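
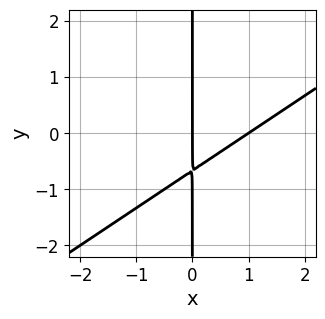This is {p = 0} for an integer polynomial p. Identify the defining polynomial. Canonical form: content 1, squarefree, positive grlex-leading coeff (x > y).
2*x^2 - 3*x*y - 2*x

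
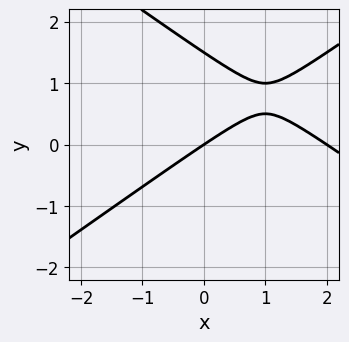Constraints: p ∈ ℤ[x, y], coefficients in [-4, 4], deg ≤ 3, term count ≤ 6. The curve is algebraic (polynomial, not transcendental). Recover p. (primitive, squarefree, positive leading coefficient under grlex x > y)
x^2 - 2*y^2 - 2*x + 3*y

1. Degree: no degree-1 curve has this shape, so deg p = 2.
2. From the axis intercepts and sections: one y-axis crossing is at y = 0; among the integer gridlines, it crosses the x-axis at x ∈ {0, 2}.
3. Matching integer coefficients to the picture gives p.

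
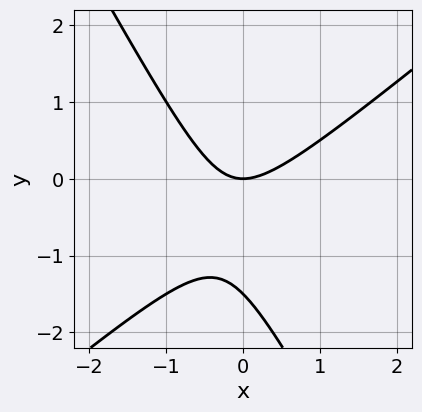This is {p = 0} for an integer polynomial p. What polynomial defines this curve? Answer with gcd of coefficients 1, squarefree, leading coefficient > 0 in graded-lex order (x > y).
3*x^2 - 2*x*y - 2*y^2 - 3*y

First, degree: a generic line meets the curve in up to 2 points, so deg p = 2.
Next, reading off the gridlines: it crosses the y-axis at the gridline y = 0; one x-axis crossing is at x = 0.
Finally, together with the visible shape, these determine p as stated.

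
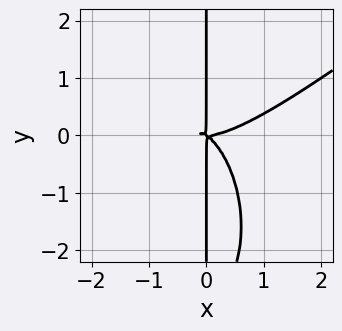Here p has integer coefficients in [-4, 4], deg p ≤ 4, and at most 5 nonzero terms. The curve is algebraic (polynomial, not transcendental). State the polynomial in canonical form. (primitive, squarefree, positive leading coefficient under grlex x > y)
2*x^4 - 2*x^3*y - x*y^3 - 2*x^2*y - 3*x*y^2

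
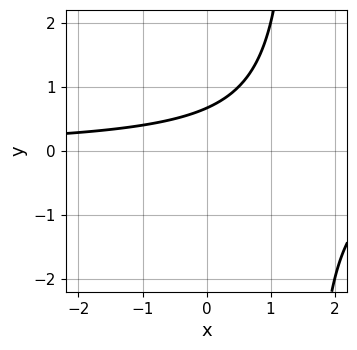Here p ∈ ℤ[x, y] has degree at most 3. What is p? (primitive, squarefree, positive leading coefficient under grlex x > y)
2*x*y - 3*y + 2

1. The degree is 2 — a generic line meets the curve in up to 2 points.
2. Observable constraints: no x-intercept at any integer in the box.
3. The integer polynomial consistent with all of this is the stated p.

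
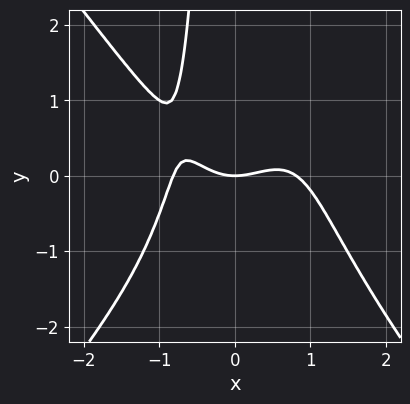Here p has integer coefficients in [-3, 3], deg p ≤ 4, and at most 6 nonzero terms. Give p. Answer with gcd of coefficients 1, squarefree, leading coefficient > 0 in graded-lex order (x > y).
deg p = 4. A generic line meets the curve in up to 4 points.
From the visible intercepts: it meets the x-axis at x = 0 (among the integer gridlines); it meets the y-axis at y = 0 (among the integer gridlines).
Putting this together gives p.

3*x^4 - 2*x^2*y^2 - 2*x^2 + 2*x*y + 3*y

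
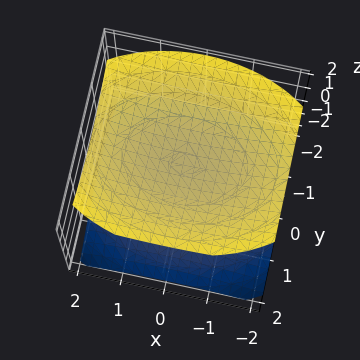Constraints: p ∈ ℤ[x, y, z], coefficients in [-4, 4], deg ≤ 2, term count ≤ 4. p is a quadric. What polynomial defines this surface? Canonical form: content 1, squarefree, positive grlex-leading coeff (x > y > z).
x^2 + 2*y^2 - 3*z^2 + 3

First, I count 2 distinct pieces. They look like related sheets of one shape, so recover p as a whole.
Then, degree: two sheets facing apart; a quadric, so deg p = 2.
Next, symmetries: the z ↦ −z reflection is a symmetry, so z appears only in even powers; mirror symmetry x ↦ −x ⇒ only even powers of x; it's symmetric under y → −y, forcing even powers of y.
Then, checking where it meets the axes: the z-axis gridline crossings are at z ∈ {-1, 1}; it misses every integer gridline on the x-axis.
Finally, these observations pin down the coefficients.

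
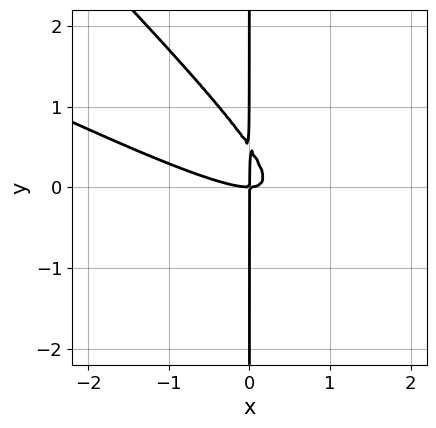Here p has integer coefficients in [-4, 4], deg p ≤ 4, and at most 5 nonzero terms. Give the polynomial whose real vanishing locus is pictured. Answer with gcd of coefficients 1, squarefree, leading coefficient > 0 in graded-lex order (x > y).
(a) The degree is 3 — the shape is more complex than any degree-2 curve.
(b) From the axis intercepts and sections: the visible y-axis segment lies entirely on the curve; one x-axis crossing is at x = 0.
(c) Together with the visible shape, these determine p as stated.

x^3 + 3*x^2*y + 2*x*y^2 - x*y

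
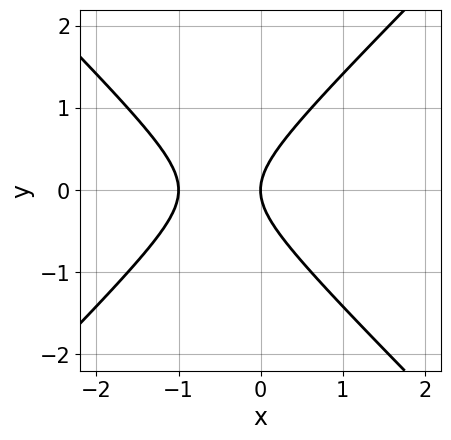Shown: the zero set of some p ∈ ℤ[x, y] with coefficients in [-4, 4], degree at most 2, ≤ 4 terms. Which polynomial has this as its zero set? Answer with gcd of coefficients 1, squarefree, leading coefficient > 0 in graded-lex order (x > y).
x^2 - y^2 + x

First, the degree is 2 — a generic line meets the curve in up to 2 points.
Next, symmetries: it's symmetric under y → −y, forcing even powers of y.
Next, against the integer gridlines: the x-axis gridline crossings are at x ∈ {-1, 0}; it meets the y-axis at y = 0 (among the integer gridlines).
Finally, solving for integer coefficients yields p as stated.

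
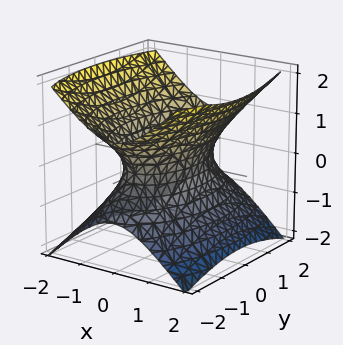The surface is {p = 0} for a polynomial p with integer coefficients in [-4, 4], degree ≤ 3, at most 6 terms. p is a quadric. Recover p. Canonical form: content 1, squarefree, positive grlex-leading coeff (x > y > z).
1. The degree is 2 — an hourglass — one-sheet hyperboloid; a quadric.
2. Symmetries: the y ↦ −y reflection is a symmetry, so y appears only in even powers; it's symmetric under z → −z, forcing even powers of z; mirror symmetry x ↦ −x ⇒ only even powers of x.
3. Reading off the gridlines: no z-intercept at any integer in the box.
4. Together with the visible shape, these determine p as stated.

3*x^2 + y^2 - 3*z^2 - 2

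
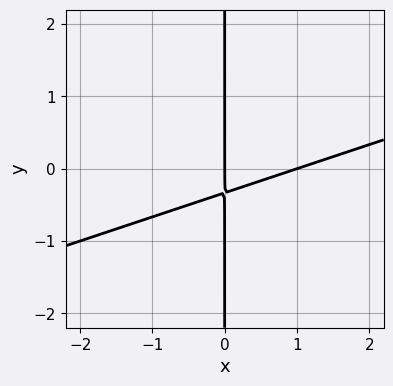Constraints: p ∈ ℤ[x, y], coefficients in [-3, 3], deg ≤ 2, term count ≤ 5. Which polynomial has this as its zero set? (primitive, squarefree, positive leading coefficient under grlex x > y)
Degree: no degree-1 curve has this shape, so deg p = 2.
Against the integer gridlines: every point of the y-axis in the box is on the curve; the x-axis gridline crossings are at x ∈ {0, 1}.
Solving for integer coefficients yields p as stated.

x^2 - 3*x*y - x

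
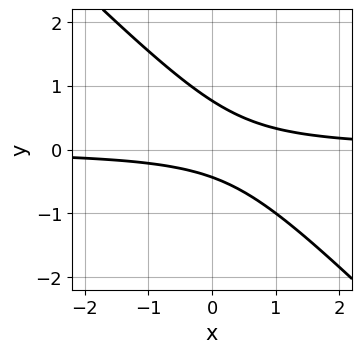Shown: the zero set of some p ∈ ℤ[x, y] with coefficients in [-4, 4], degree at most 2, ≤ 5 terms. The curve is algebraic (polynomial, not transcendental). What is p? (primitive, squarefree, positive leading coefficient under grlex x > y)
3*x*y + 3*y^2 - y - 1

First, the degree is 2 — no degree-1 curve has this shape.
Then, reading off the gridlines: no x-intercept at any integer in the box.
Finally, putting this together gives p.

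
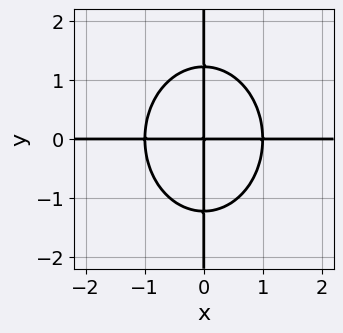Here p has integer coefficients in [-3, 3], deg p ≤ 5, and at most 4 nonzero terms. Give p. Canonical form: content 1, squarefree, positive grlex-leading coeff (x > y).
First, deg p = 4. The shape is more complex than any degree-3 curve.
Next, observable constraints: every point of the y-axis in the box is on the curve; the visible x-axis segment lies entirely on the curve.
Finally, matching integer coefficients to the picture gives p.

3*x^3*y + 2*x*y^3 - 3*x*y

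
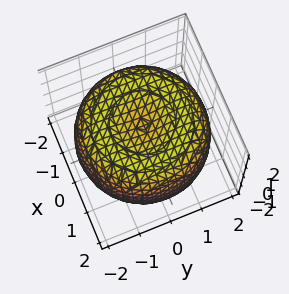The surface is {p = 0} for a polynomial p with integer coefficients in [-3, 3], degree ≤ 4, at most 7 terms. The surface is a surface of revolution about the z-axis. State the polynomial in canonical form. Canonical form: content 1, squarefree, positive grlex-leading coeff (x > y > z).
x^4 + 2*x^2*y^2 + y^4 - 3*x^2 - 3*y^2 + 3*z^2 - 3

1. deg p = 4.
2. Symmetries: rotational symmetry about the z-axis ⇒ p depends on x, y only through x² + y².
3. Checking where it meets the axes: among the integer gridlines, it crosses the z-axis at z ∈ {-1, 1}; a circular section at z = 0 has radius between 1 and 2.
4. These observations pin down the coefficients.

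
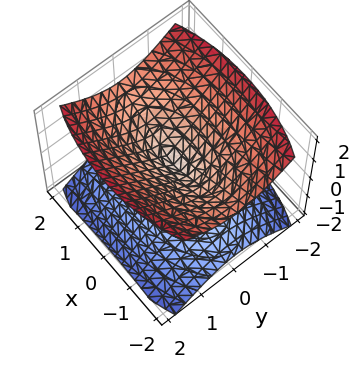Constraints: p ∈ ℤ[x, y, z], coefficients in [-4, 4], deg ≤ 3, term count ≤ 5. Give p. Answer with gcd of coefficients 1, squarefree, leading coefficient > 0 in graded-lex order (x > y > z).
x^2 + 3*y^2 - 3*z^2

First, there are 2 components. Treating them together as one polynomial.
Then, degree: a double cone through the origin; a quadric, so deg p = 2.
Next, symmetries: mirror symmetry z ↦ −z ⇒ only even powers of z; mirror symmetry x ↦ −x ⇒ only even powers of x; mirror symmetry y ↦ −y ⇒ only even powers of y.
Next, from the visible intercepts: one y-axis crossing is at y = 0; it meets the z-axis at z = 0 (among the integer gridlines); it meets the x-axis at x = 0 (among the integer gridlines).
Finally, fitting integer coefficients to these (and the overall shape) gives p.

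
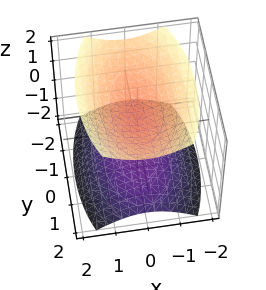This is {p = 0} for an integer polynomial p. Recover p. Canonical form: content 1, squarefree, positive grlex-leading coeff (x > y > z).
First, there are 2 components.
Then, degree: two separate bowl-shaped sheets opening away from each other; a quadric, so deg p = 2.
Then, symmetries: the y ↦ −y reflection is a symmetry, so y appears only in even powers; the z ↦ −z reflection is a symmetry, so z appears only in even powers; the x ↦ −x reflection is a symmetry, so x appears only in even powers.
Next, from the visible intercepts: among the integer gridlines, it crosses the z-axis at z ∈ {-1, 1}; the surface avoids every integer x-axis point in the box; the surface avoids every integer y-axis point in the box.
Finally, solving for integer coefficients yields p as stated.

3*x^2 + y^2 - 3*z^2 + 3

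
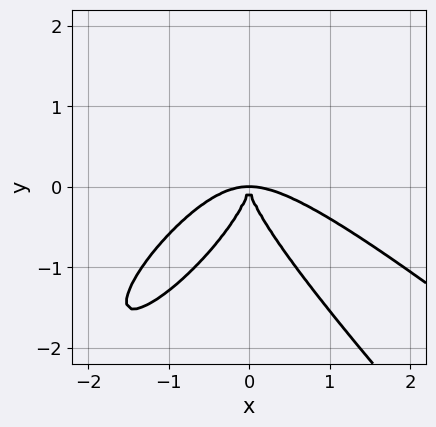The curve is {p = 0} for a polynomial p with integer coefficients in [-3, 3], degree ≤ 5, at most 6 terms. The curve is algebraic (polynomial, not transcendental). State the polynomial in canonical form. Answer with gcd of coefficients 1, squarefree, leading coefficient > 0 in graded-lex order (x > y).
2*x^4 + x^3*y - 3*x^2*y^2 + 2*y^4 + 3*x^2*y

(a) The degree is 4 — a generic line meets the curve in up to 4 points.
(b) Putting this together gives p.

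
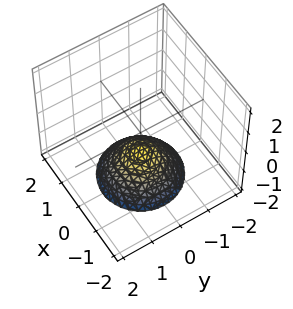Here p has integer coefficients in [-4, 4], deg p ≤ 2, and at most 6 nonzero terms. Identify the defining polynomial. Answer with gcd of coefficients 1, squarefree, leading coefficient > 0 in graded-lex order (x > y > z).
2*x^2 + 2*y^2 + 3*z + 3

deg p = 2.
Symmetries: the surface is invariant under rotation about z: p = q(x² + y², z).
From the axis intercepts and sections: it crosses the z-axis at the gridline z = -1; a circular section at z = -2 has radius between 1 and 2; it misses every integer gridline on the y-axis; it misses every integer gridline on the x-axis.
These observations pin down the coefficients.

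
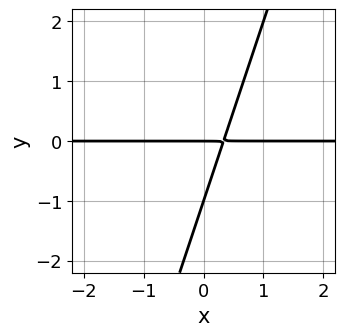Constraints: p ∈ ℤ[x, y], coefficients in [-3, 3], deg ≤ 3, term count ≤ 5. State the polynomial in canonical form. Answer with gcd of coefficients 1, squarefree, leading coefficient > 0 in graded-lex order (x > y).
3*x*y - y^2 - y

1. deg p = 2.
2. Observable constraints: among the integer gridlines, it crosses the y-axis at y ∈ {-1, 0}; every point of the x-axis in the box is on the curve.
3. Matching integer coefficients to the picture gives p.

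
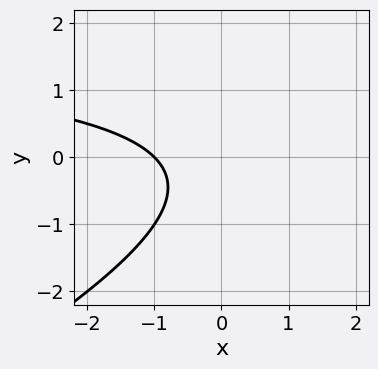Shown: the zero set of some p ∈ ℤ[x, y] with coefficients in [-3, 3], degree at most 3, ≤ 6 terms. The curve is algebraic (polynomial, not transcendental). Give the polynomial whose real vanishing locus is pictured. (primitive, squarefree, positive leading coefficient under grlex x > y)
x*y - 2*y^2 - 2*x - y - 2

First, degree: a generic line meets the curve in up to 2 points, so deg p = 2.
Next, reading off the gridlines: one x-axis crossing is at x = -1; no y-intercept at any integer in the box.
Finally, matching integer coefficients to the picture gives p.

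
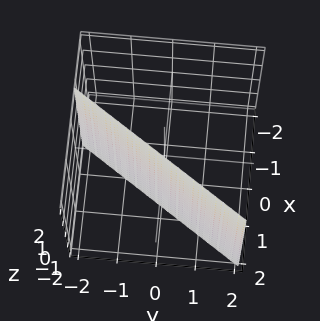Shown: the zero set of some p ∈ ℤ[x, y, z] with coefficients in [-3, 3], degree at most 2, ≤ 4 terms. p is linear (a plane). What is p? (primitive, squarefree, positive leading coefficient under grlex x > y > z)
3*x - 2*y - 2

Degree: the surface is flat (a plane), so deg p = 1.
From the visible intercepts: it meets the y-axis at y = -1 (among the integer gridlines); it misses every integer gridline on the z-axis.
Together with the visible shape, these determine p as stated.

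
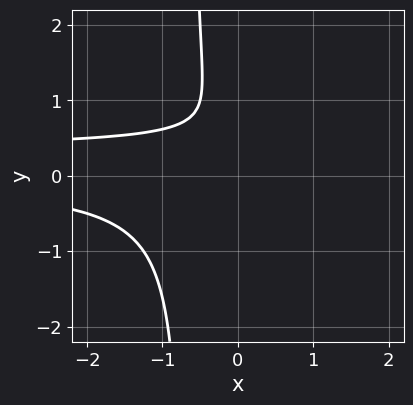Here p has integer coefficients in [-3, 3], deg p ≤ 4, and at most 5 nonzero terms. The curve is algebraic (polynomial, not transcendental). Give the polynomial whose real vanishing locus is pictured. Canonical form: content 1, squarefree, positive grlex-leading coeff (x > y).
3*x*y^2 - x*y + 2*y^2 - 2*y + 1

1. deg p = 3. The shape is more complex than any degree-2 curve.
2. Observable constraints: the curve avoids every integer y-axis point in the box; the curve avoids every integer x-axis point in the box.
3. Matching integer coefficients to the picture gives p.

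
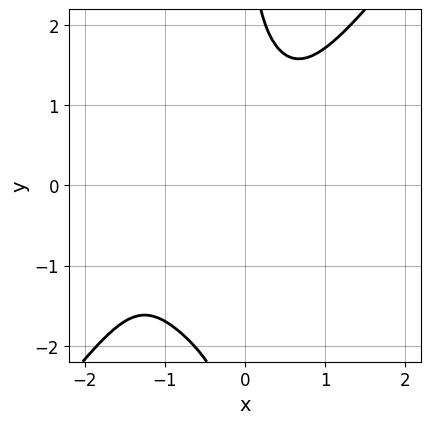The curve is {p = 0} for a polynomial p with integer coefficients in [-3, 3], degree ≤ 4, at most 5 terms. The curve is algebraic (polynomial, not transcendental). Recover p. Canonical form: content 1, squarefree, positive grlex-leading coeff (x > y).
1. The degree is 4 — a generic line meets the curve in up to 4 points.
2. Observable constraints: no x-intercept at any integer in the box; no y-intercept at any integer in the box.
3. Assembling these constraints gives the stated polynomial.

2*x^4 - x*y^3 + 3*x^3 - x*y^2 + 3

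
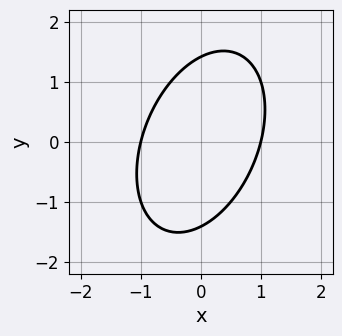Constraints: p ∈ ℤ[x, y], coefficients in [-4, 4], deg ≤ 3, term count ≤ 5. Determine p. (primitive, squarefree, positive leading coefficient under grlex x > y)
2*x^2 - x*y + y^2 - 2

First, the degree is 2 — the shape is more complex than any degree-1 curve.
Then, from the visible intercepts: among the integer gridlines, it crosses the x-axis at x ∈ {-1, 1}.
Finally, assembling these constraints gives the stated polynomial.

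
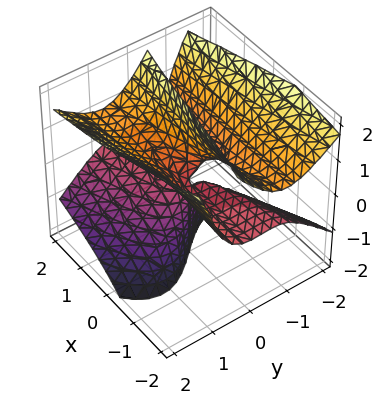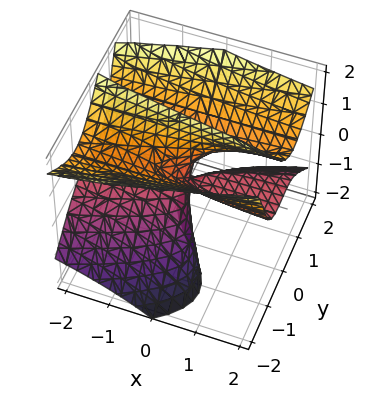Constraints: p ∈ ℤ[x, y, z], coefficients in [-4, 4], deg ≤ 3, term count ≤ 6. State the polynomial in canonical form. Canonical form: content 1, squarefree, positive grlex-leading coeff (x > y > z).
x*y^2 + 2*x*z^2 - 3*y^3 + 3*y*z^2 - 3*x*z

First, degree: no degree-2 surface has this shape, so deg p = 3.
Then, against the integer gridlines: the visible z-axis segment lies entirely on the surface; the visible x-axis segment lies entirely on the surface; it crosses the y-axis at the gridline y = 0.
Finally, these observations pin down the coefficients.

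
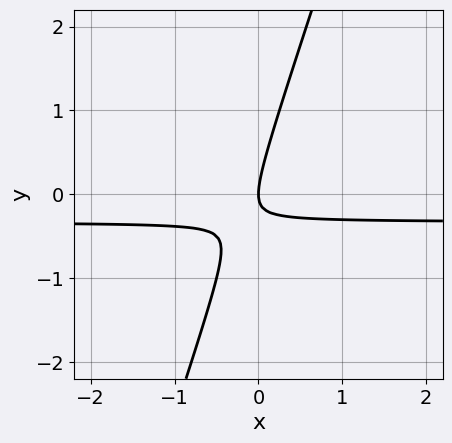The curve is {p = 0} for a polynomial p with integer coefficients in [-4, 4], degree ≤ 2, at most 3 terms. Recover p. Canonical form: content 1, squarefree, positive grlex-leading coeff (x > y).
3*x*y - y^2 + x

(a) deg p = 2. No degree-1 curve has this shape.
(b) Observable constraints: one x-axis crossing is at x = 0; it crosses the y-axis at the gridline y = 0.
(c) The integer polynomial consistent with all of this is the stated p.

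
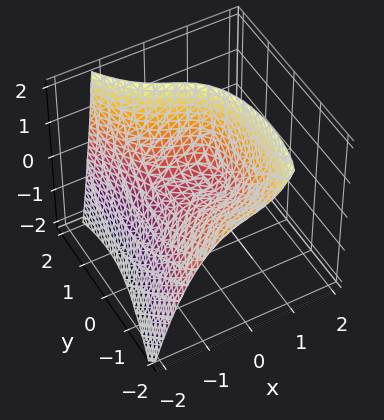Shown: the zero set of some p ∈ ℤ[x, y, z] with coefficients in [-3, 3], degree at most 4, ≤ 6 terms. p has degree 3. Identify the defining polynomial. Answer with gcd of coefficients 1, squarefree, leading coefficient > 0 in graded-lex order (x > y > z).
3*x^3 + 2*x*z + 2*y^2 + 2*y*z - 3*z

First, deg p = 3. The shape is more complex than any degree-2 surface.
Next, from the axis intercepts and sections: it crosses the x-axis at the gridline x = 0; it meets the y-axis at y = 0 (among the integer gridlines); it crosses the z-axis at the gridline z = 0.
Finally, putting this together gives p.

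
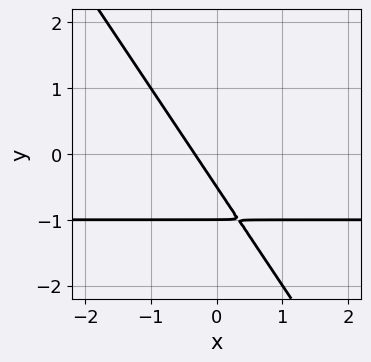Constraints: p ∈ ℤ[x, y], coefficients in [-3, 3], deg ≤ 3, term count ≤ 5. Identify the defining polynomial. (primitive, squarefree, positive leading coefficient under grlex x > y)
First, the degree is 2 — the shape is more complex than any degree-1 curve.
Next, from the visible intercepts: it crosses the y-axis at the gridline y = -1.
Finally, these observations pin down the coefficients.

3*x*y + 2*y^2 + 3*x + 3*y + 1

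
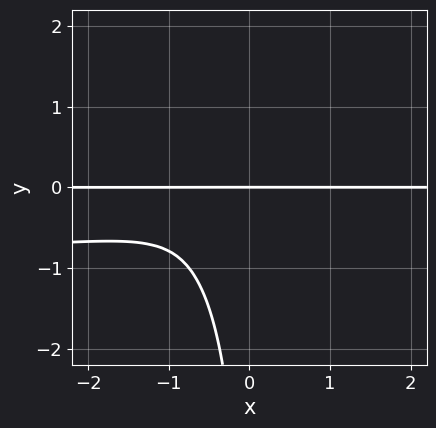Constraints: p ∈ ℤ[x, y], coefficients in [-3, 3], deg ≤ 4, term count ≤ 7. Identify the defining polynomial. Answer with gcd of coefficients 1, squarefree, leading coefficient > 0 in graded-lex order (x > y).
3*x^2*y^2 + x*y^3 + 3*x^2*y + 3*x*y + 3*y

1. The degree is 4 — a generic line meets the curve in up to 4 points.
2. Checking where it meets the axes: one y-axis crossing is at y = 0; the visible x-axis segment lies entirely on the curve.
3. Putting this together gives p.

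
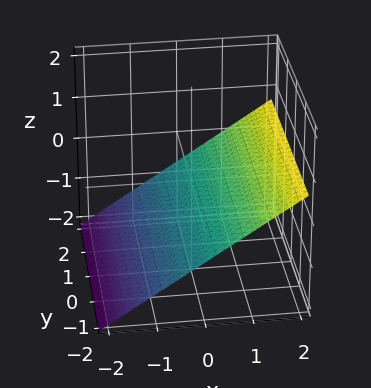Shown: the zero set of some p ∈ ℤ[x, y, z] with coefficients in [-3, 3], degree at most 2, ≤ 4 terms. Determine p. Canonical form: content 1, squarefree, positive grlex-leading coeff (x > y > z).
(a) Degree: the surface is flat (a plane), so deg p = 1.
(b) From the axis intercepts and sections: it misses every integer gridline on the y-axis; it meets the x-axis at x = 1 (among the integer gridlines).
(c) Putting this together gives p.

2*x - 3*z - 2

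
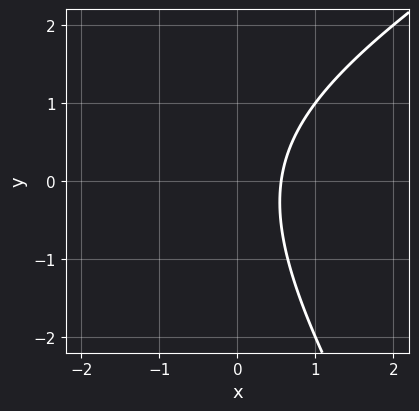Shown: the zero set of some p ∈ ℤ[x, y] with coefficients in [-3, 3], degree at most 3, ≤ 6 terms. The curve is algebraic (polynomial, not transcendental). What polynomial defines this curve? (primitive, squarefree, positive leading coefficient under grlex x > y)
x^2 - x*y - y^2 + 3*x - 2

1. The degree is 2 — no degree-1 curve has this shape.
2. Checking where it meets the axes: it misses every integer gridline on the y-axis.
3. Matching integer coefficients to the picture gives p.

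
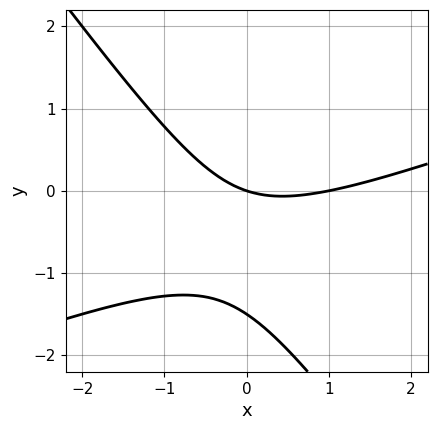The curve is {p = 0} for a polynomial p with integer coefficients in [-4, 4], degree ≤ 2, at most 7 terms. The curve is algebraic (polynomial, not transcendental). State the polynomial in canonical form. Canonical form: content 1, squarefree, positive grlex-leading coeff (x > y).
First, deg p = 2. A generic line meets the curve in up to 2 points.
Next, from the axis intercepts and sections: among the integer gridlines, it crosses the x-axis at x ∈ {0, 1}; one y-axis crossing is at y = 0.
Finally, fitting integer coefficients to these (and the overall shape) gives p.

x^2 - 2*x*y - 2*y^2 - x - 3*y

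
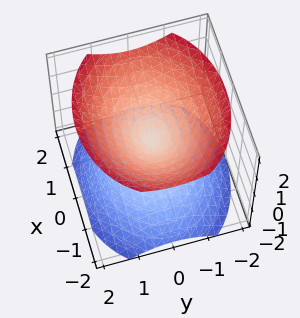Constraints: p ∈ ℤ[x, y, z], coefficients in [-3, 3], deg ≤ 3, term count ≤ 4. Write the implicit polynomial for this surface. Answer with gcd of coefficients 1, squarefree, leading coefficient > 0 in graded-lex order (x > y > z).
2*x^2 + 3*y^2 - 3*z^2

The picture has 2 separate pieces. They look like related sheets of one shape, so recover p as a whole.
The degree is 2 — a double cone through the origin; a quadric.
Symmetries: it's symmetric under y → −y, forcing even powers of y; the z ↦ −z reflection is a symmetry, so z appears only in even powers; mirror symmetry x ↦ −x ⇒ only even powers of x.
From the axis intercepts and sections: it crosses the z-axis at the gridline z = 0; it crosses the x-axis at the gridline x = 0.
Assembling these constraints gives the stated polynomial.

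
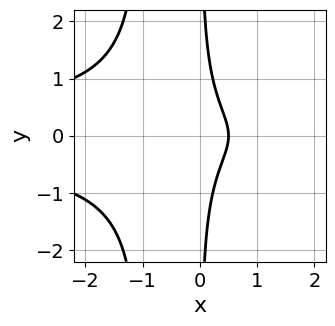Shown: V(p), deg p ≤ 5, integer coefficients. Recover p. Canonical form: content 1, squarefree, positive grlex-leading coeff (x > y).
2*x^2*y^2 + 2*x*y^2 + 2*x - 1

Degree: the shape is more complex than any degree-3 curve, so deg p = 4.
Symmetries: mirror symmetry y ↦ −y ⇒ only even powers of y.
Reading off the gridlines: it misses every integer gridline on the y-axis.
These observations pin down the coefficients.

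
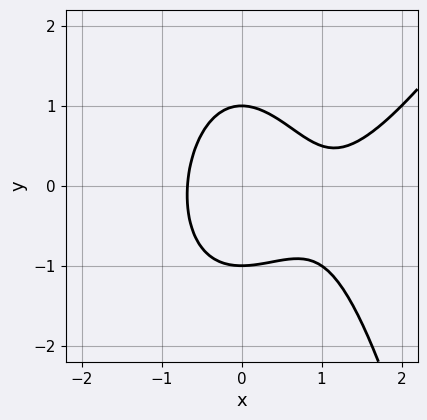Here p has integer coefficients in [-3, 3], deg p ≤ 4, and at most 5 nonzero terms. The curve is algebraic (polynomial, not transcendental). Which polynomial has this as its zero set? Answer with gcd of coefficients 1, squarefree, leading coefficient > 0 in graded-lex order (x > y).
2*x^3 - x^2*y - 3*x^2 - 2*y^2 + 2

1. deg p = 3. The shape is more complex than any degree-2 curve.
2. From the visible intercepts: among the integer gridlines, it crosses the y-axis at y ∈ {-1, 1}.
3. Putting this together gives p.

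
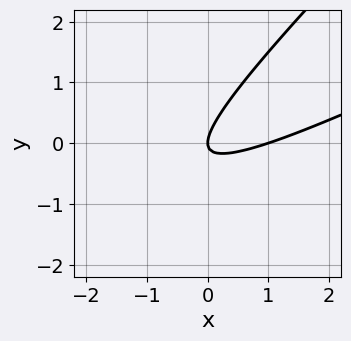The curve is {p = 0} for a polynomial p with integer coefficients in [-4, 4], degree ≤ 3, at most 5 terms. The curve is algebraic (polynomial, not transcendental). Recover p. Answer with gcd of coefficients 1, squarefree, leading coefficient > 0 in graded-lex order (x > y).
x^2 - 3*x*y + 2*y^2 - x

(a) Degree: the shape is more complex than any degree-1 curve, so deg p = 2.
(b) Observable constraints: among the integer gridlines, it crosses the x-axis at x ∈ {0, 1}; it crosses the y-axis at the gridline y = 0.
(c) Assembling these constraints gives the stated polynomial.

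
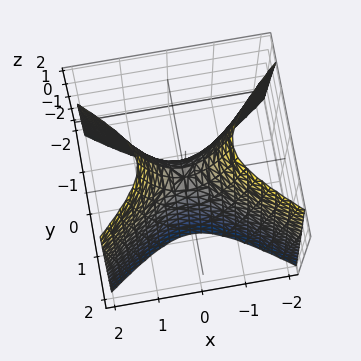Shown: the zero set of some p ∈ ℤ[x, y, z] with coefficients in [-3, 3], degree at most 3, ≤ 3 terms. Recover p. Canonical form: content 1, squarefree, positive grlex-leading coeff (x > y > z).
2*x^2 - 3*y^2 - z

(a) deg p = 2. A saddle surface; a quadric.
(b) Symmetries: it's symmetric under y → −y, forcing even powers of y; the x ↦ −x reflection is a symmetry, so x appears only in even powers.
(c) From the axis intercepts and sections: it crosses the x-axis at the gridline x = 0; it meets the z-axis at z = 0 (among the integer gridlines).
(d) Fitting integer coefficients to these (and the overall shape) gives p.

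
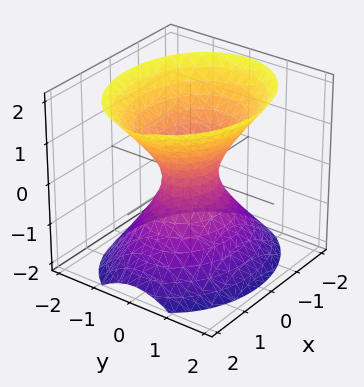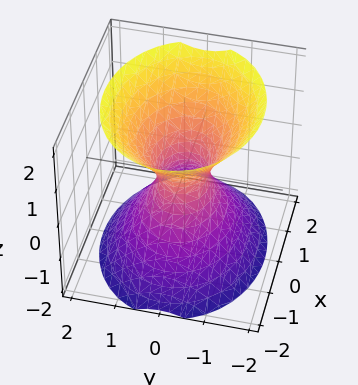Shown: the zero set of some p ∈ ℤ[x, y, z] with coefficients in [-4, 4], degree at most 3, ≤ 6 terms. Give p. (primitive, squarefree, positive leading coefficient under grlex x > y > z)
First, the degree is 2 — one connected sheet with a waist; a quadric.
Next, symmetries: mirror symmetry x ↦ −x ⇒ only even powers of x; it's symmetric under y → −y, forcing even powers of y; mirror symmetry z ↦ −z ⇒ only even powers of z.
Then, from the visible intercepts: no z-intercept at any integer in the box.
Finally, solving for integer coefficients yields p as stated.

2*x^2 + 3*y^2 - 2*z^2 - 1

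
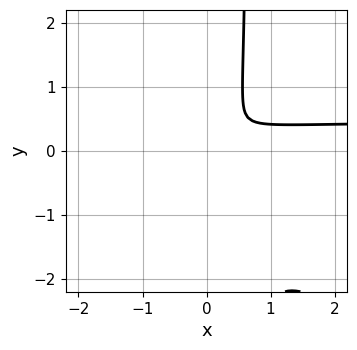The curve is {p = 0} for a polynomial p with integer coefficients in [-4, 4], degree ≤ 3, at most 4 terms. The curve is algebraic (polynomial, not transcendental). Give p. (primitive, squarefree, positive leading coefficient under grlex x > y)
2*x^2*y + 3*x*y^2 - x^2 - 2*y^2

(a) The degree is 3 — the shape is more complex than any degree-2 curve.
(b) Matching integer coefficients to the picture gives p.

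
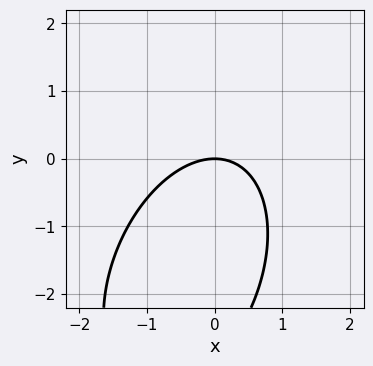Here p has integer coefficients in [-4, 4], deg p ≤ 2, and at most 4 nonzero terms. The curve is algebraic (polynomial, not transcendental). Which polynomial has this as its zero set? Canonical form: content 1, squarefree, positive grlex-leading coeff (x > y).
2*x^2 - x*y + y^2 + 3*y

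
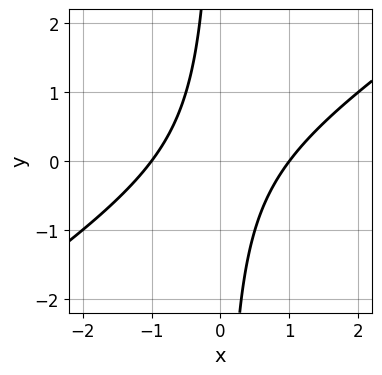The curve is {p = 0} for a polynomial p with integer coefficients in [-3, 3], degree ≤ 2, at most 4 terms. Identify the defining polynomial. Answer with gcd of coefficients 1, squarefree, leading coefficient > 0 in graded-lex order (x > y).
2*x^2 - 3*x*y - 2

(a) Degree: the shape is more complex than any degree-1 curve, so deg p = 2.
(b) Against the integer gridlines: it misses every integer gridline on the y-axis; the x-axis gridline crossings are at x ∈ {-1, 1}.
(c) These observations pin down the coefficients.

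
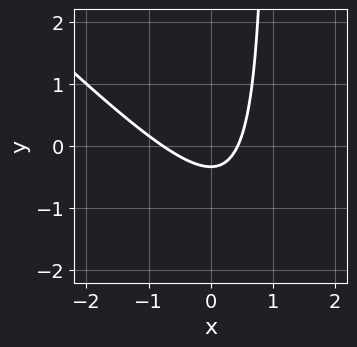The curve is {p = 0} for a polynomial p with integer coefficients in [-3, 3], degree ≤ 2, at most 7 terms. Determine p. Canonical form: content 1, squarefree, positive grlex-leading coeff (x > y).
deg p = 2. No degree-1 curve has this shape.
The integer polynomial consistent with all of this is the stated p.

3*x^2 + 3*x*y + x - 3*y - 1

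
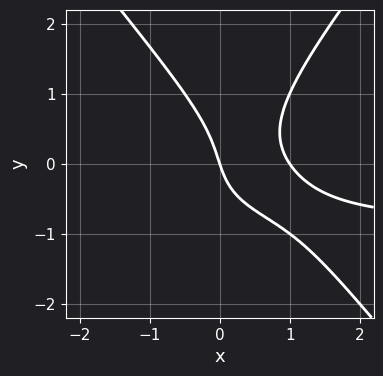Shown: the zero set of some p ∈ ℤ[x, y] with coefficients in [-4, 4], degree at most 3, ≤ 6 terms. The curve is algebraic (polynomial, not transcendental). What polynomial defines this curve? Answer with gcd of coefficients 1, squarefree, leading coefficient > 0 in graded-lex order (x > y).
3*x^2*y - 2*y^3 + 3*x^2 - 3*x - y

1. The degree is 3 — the shape is more complex than any degree-2 curve.
2. From the axis intercepts and sections: it meets the y-axis at y = 0 (among the integer gridlines); among the integer gridlines, it crosses the x-axis at x ∈ {0, 1}.
3. The integer polynomial consistent with all of this is the stated p.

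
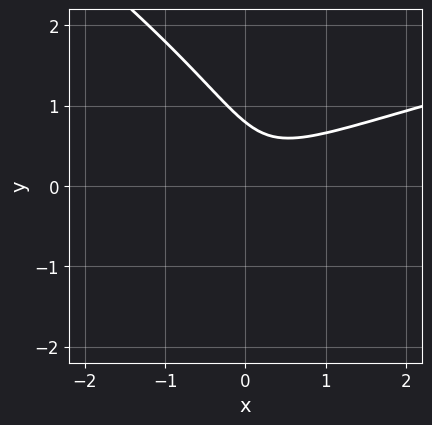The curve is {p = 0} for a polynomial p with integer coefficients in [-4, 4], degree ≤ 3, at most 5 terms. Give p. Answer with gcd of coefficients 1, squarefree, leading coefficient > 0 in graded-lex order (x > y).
First, the degree is 3 — a generic line meets the curve in up to 3 points.
Next, checking where it meets the axes: no x-intercept at any integer in the box.
Finally, putting this together gives p.

x*y^2 + 2*y^3 - 2*x^2 + 3*x*y - 1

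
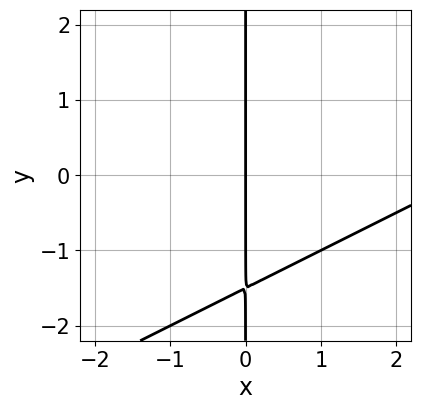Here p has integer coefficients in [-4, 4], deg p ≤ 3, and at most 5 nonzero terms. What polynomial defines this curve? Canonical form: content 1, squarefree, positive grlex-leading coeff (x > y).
x^2 - 2*x*y - 3*x

(a) deg p = 2.
(b) Observable constraints: one x-axis crossing is at x = 0; the visible y-axis segment lies entirely on the curve.
(c) The integer polynomial consistent with all of this is the stated p.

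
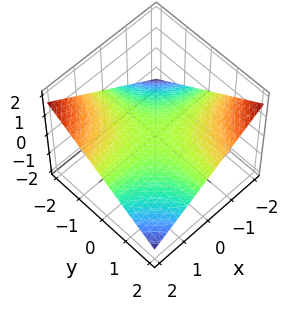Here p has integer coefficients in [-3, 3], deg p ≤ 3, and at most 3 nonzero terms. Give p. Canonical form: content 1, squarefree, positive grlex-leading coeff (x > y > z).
x*y + 3*z

First, degree: a hyperbolic paraboloid; a quadric, so deg p = 2.
Then, checking where it meets the axes: the visible y-axis segment lies entirely on the surface; it crosses the z-axis at the gridline z = 0.
Finally, solving for integer coefficients yields p as stated.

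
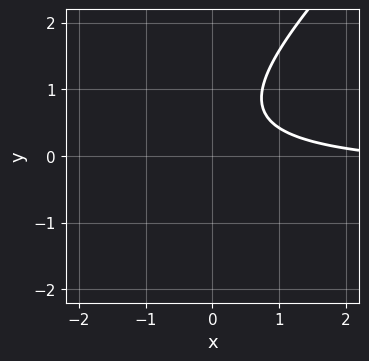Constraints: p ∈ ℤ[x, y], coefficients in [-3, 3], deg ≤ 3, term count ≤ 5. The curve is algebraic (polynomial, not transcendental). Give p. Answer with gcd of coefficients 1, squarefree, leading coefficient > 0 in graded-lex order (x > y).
3*x*y - 3*y^2 + x + 3*y - 3

(a) deg p = 2. The shape is more complex than any degree-1 curve.
(b) Checking where it meets the axes: it misses every integer gridline on the y-axis; no x-intercept at any integer in the box.
(c) Assembling these constraints gives the stated polynomial.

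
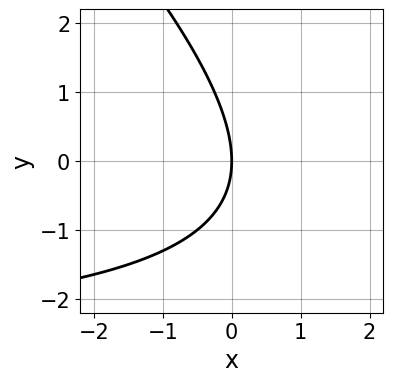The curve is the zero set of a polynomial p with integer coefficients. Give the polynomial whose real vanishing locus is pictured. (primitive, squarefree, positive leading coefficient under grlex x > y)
First, the degree is 2 — a generic line meets the curve in up to 2 points.
Next, against the integer gridlines: it meets the x-axis at x = 0 (among the integer gridlines); it meets the y-axis at y = 0 (among the integer gridlines).
Finally, together with the visible shape, these determine p as stated.

x*y + y^2 + 3*x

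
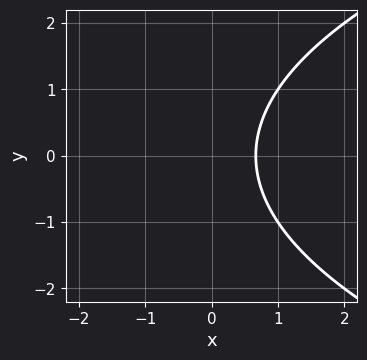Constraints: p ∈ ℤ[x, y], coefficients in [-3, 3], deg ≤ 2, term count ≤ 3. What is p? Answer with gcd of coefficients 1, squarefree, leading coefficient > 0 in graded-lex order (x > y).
y^2 - 3*x + 2

The degree is 2 — the shape is more complex than any degree-1 curve.
Symmetries: the y ↦ −y reflection is a symmetry, so y appears only in even powers.
Reading off the gridlines: no y-intercept at any integer in the box.
The integer polynomial consistent with all of this is the stated p.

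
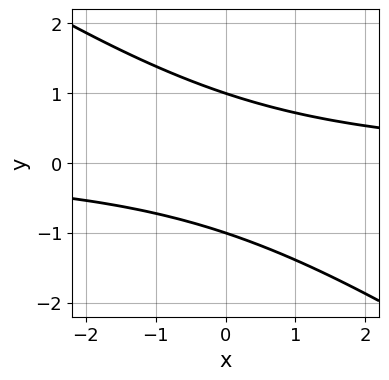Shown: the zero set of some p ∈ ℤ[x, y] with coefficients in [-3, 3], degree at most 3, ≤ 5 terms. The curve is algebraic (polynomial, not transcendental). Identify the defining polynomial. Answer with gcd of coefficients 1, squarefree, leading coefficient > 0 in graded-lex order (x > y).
(a) The degree is 2 — a generic line meets the curve in up to 2 points.
(b) Reading off the gridlines: among the integer gridlines, it crosses the y-axis at y ∈ {-1, 1}; no x-intercept at any integer in the box.
(c) Putting this together gives p.

2*x*y + 3*y^2 - 3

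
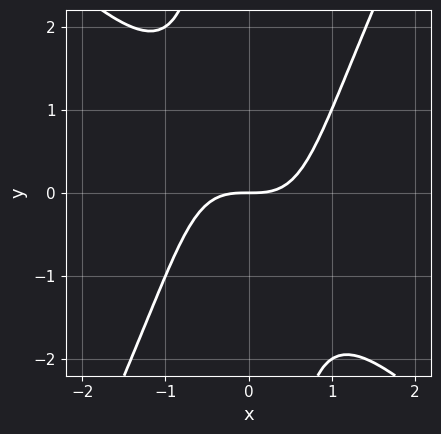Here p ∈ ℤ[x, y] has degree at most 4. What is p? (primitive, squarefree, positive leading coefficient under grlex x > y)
2*x^3 + x^2*y - x*y^2 - 2*y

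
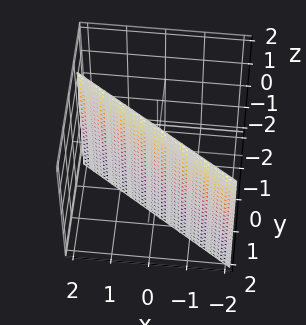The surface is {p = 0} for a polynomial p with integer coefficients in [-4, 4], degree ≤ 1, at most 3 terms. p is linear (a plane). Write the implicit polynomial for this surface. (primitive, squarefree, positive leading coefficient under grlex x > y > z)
2*x + 3*y - 2

(a) Degree: the surface is flat (a plane), so deg p = 1.
(b) Observable constraints: it crosses the x-axis at the gridline x = 1; the surface avoids every integer z-axis point in the box.
(c) Solving for integer coefficients yields p as stated.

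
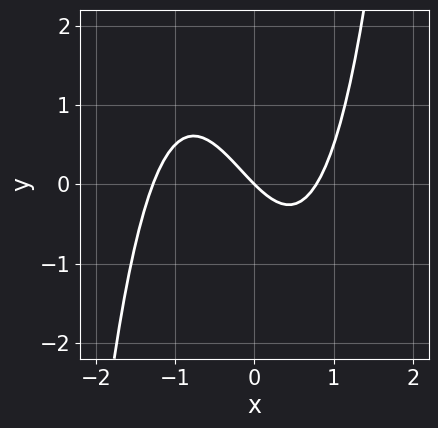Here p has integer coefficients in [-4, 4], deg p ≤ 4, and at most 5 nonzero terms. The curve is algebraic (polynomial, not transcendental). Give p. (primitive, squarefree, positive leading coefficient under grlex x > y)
1. Degree: a generic line meets the curve in up to 3 points, so deg p = 3.
2. Observable constraints: it crosses the x-axis at the gridline x = 0; one y-axis crossing is at y = 0.
3. Assembling these constraints gives the stated polynomial.

2*x^3 + x^2 - 2*x - 2*y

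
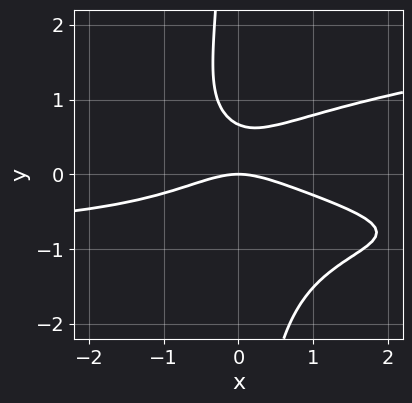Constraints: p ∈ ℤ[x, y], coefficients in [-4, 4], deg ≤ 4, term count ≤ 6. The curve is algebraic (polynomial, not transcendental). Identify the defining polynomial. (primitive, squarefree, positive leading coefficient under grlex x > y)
3*x*y^3 - x^2*y - x^2 + 3*y^2 - 2*y

(a) Degree: the shape is more complex than any degree-3 curve, so deg p = 4.
(b) From the axis intercepts and sections: it meets the y-axis at y = 0 (among the integer gridlines); it crosses the x-axis at the gridline x = 0.
(c) Together with the visible shape, these determine p as stated.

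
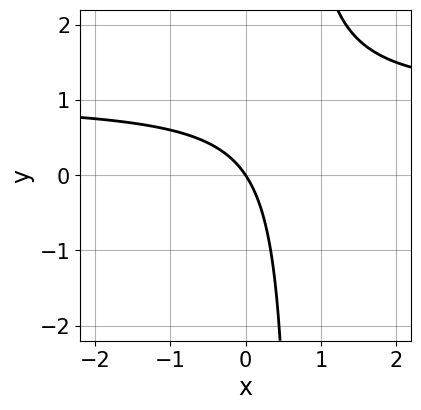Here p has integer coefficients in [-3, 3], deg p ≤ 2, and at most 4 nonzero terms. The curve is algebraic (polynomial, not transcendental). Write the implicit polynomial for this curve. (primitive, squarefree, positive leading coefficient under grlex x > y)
3*x*y - 3*x - 2*y

1. The degree is 2 — a generic line meets the curve in up to 2 points.
2. From the visible intercepts: it crosses the x-axis at the gridline x = 0; one y-axis crossing is at y = 0.
3. The integer polynomial consistent with all of this is the stated p.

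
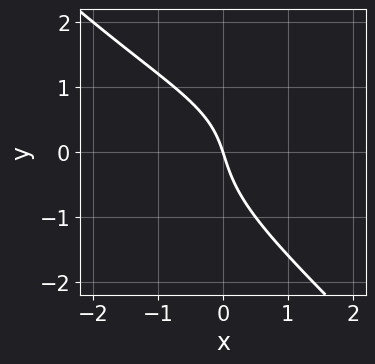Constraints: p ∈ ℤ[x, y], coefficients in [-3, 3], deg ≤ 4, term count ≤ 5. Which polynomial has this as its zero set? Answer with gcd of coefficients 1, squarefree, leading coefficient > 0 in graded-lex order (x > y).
2*x*y^2 + 2*y^3 - x*y + 3*x + y

First, degree: the shape is more complex than any degree-2 curve, so deg p = 3.
Then, from the axis intercepts and sections: it crosses the x-axis at the gridline x = 0; it meets the y-axis at y = 0 (among the integer gridlines).
Finally, solving for integer coefficients yields p as stated.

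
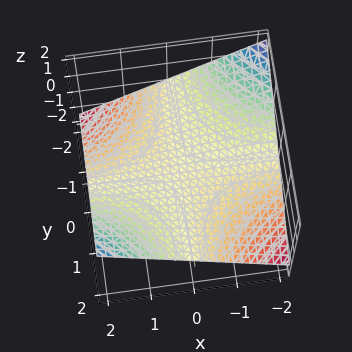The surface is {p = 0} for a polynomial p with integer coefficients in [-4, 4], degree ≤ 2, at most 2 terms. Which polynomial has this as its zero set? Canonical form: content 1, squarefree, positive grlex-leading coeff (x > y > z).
(a) Degree: no degree-1 surface has this shape, so deg p = 2.
(b) Against the integer gridlines: every point of the y-axis in the box is on the surface; the visible x-axis segment lies entirely on the surface; one z-axis crossing is at z = 0.
(c) These observations pin down the coefficients.

x*y - 3*z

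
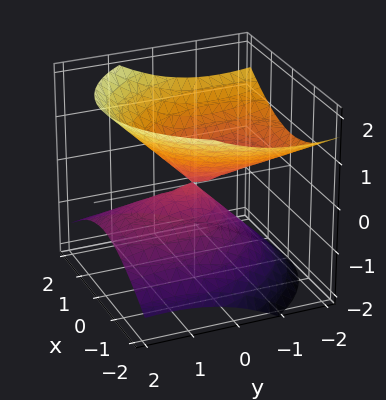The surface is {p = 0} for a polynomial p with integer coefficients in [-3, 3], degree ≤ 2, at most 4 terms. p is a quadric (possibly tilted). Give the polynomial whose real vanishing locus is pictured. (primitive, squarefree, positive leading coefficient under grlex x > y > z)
1. I count 2 distinct pieces. They look like related sheets of one shape, so recover p as a whole.
2. The degree is 2 — the shape is more complex than any degree-1 surface.
3. Observable constraints: it crosses the x-axis at the gridline x = 0; it crosses the z-axis at the gridline z = 0; it meets the y-axis at y = 0 (among the integer gridlines).
4. Putting this together gives p.

2*x^2 + y^2 + 2*y*z - 3*z^2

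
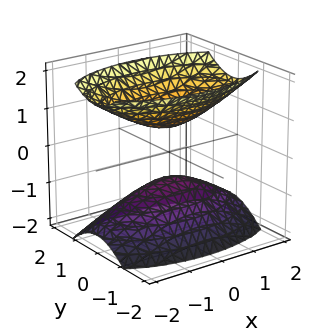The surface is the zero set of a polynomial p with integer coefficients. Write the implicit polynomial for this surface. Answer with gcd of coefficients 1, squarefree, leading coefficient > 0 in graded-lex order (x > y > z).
(a) The picture has 2 separate pieces. They look like related sheets of one shape, so recover p as a whole.
(b) The degree is 2 — two separate bowl-shaped sheets opening away from each other; a quadric.
(c) Symmetries: it's symmetric under x → −x, forcing even powers of x; the z ↦ −z reflection is a symmetry, so z appears only in even powers; mirror symmetry y ↦ −y ⇒ only even powers of y.
(d) Against the integer gridlines: the surface avoids every integer y-axis point in the box; no x-intercept at any integer in the box.
(e) Assembling these constraints gives the stated polynomial.

x^2 + 3*y^2 - 2*z^2 + 1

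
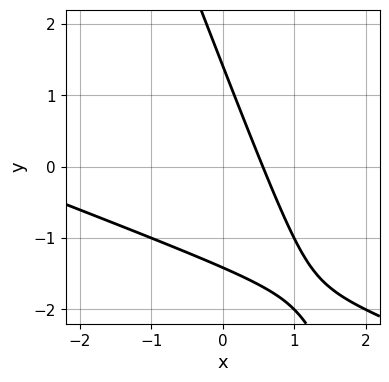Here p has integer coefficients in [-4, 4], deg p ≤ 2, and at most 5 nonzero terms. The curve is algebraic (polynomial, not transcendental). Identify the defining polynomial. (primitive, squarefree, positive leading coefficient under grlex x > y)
x^2 + 3*x*y + y^2 + 3*x - 2

First, the degree is 2 — a generic line meets the curve in up to 2 points.
Finally, the integer polynomial consistent with all of this is the stated p.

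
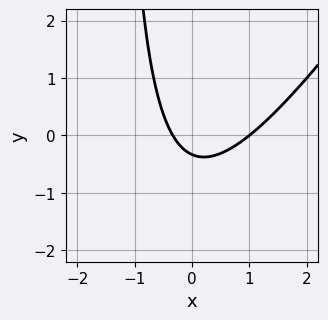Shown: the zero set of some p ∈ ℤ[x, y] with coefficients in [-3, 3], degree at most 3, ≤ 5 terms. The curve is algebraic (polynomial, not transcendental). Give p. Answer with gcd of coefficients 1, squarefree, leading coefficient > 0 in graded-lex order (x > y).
3*x^2 - 2*x*y - 2*x - 3*y - 1

1. Degree: no degree-1 curve has this shape, so deg p = 2.
2. Checking where it meets the axes: it meets the x-axis at x = 1 (among the integer gridlines).
3. These observations pin down the coefficients.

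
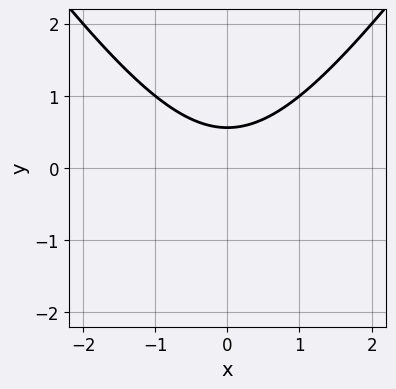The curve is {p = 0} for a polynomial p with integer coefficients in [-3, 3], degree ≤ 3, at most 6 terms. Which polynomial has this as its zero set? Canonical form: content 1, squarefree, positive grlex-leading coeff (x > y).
2*x^2 - y^2 - 3*y + 2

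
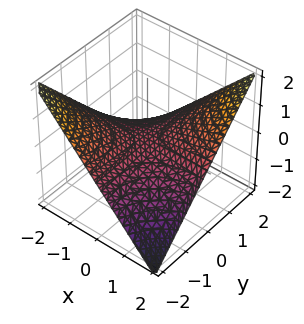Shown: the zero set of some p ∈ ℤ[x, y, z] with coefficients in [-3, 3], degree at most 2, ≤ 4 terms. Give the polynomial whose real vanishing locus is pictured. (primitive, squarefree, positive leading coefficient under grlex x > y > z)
First, the degree is 2 — a hyperbolic paraboloid; a quadric.
Next, from the visible intercepts: every point of the y-axis in the box is on the surface; every point of the x-axis in the box is on the surface; one z-axis crossing is at z = 0.
Finally, solving for integer coefficients yields p as stated.

x*y - 2*z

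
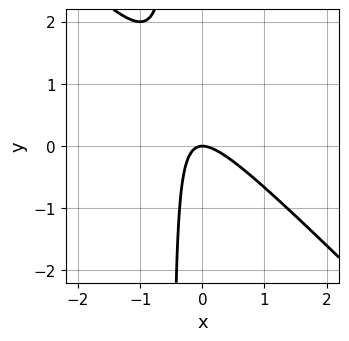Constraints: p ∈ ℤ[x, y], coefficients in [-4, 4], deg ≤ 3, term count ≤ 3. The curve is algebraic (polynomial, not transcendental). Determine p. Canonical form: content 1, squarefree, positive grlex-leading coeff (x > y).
2*x^2 + 2*x*y + y

1. deg p = 2. No degree-1 curve has this shape.
2. Checking where it meets the axes: it meets the y-axis at y = 0 (among the integer gridlines); it crosses the x-axis at the gridline x = 0.
3. Matching integer coefficients to the picture gives p.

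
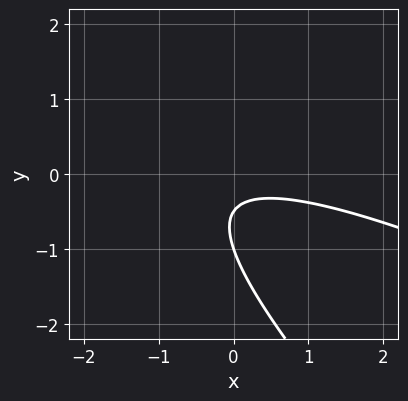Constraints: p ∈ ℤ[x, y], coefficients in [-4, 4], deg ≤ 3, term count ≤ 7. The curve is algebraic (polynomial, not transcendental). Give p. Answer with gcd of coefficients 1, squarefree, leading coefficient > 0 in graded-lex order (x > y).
1. The degree is 2 — no degree-1 curve has this shape.
2. Against the integer gridlines: it meets the y-axis at y = -1 (among the integer gridlines); no x-intercept at any integer in the box.
3. Together with the visible shape, these determine p as stated.

x^2 + 3*x*y + 2*y^2 + 3*y + 1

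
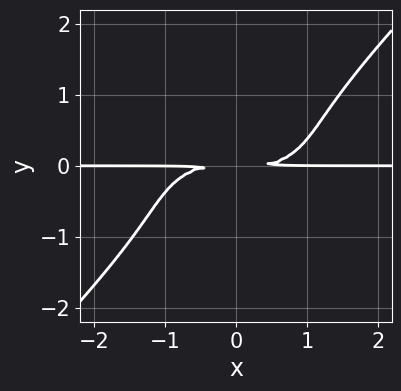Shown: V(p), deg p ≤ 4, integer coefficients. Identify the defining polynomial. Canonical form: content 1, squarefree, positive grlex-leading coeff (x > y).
First, the degree is 4 — the shape is more complex than any degree-3 curve.
Then, from the axis intercepts and sections: the visible x-axis segment lies entirely on the curve.
Finally, assembling these constraints gives the stated polynomial.

x^3*y + 2*x*y^3 - 3*y^4 - 3*y^2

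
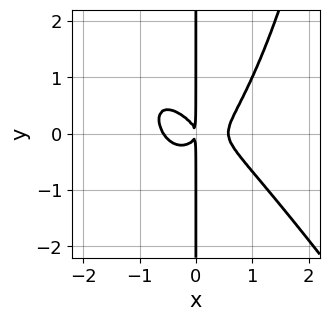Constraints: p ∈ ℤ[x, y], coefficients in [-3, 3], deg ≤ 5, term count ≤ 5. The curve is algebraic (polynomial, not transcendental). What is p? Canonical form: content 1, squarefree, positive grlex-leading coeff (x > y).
3*x^4 + 2*x^3*y - x^2*y - 3*x*y^2 - x^2

First, degree: no degree-3 curve has this shape, so deg p = 4.
Next, against the integer gridlines: the visible y-axis segment lies entirely on the curve.
Finally, together with the visible shape, these determine p as stated.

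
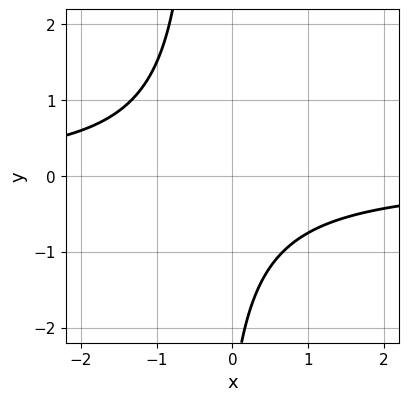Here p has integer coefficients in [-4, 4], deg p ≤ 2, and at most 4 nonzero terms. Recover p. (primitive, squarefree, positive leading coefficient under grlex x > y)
3*x*y + y + 3

The degree is 2 — a generic line meets the curve in up to 2 points.
Observable constraints: no y-intercept at any integer in the box; no x-intercept at any integer in the box.
These observations pin down the coefficients.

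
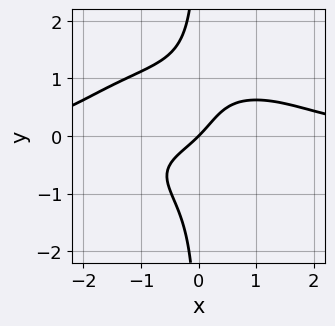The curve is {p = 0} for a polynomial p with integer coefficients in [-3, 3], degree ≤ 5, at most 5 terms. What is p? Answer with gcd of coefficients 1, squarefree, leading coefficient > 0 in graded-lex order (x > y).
x^3*y + 3*x*y^3 - x*y - 2*x + 2*y

First, the degree is 4 — no degree-3 curve has this shape.
Then, from the visible intercepts: it meets the x-axis at x = 0 (among the integer gridlines); it meets the y-axis at y = 0 (among the integer gridlines).
Finally, the integer polynomial consistent with all of this is the stated p.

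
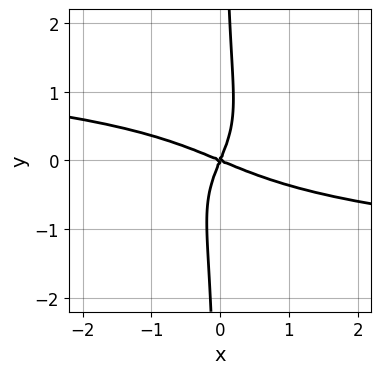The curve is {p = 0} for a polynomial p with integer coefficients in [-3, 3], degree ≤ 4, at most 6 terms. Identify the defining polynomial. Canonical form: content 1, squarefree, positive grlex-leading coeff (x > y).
3*x*y^3 + x^2 + 2*x*y - y^2

First, degree: a generic line meets the curve in up to 4 points, so deg p = 4.
Next, from the visible intercepts: one x-axis crossing is at x = 0; it crosses the y-axis at the gridline y = 0.
Finally, matching integer coefficients to the picture gives p.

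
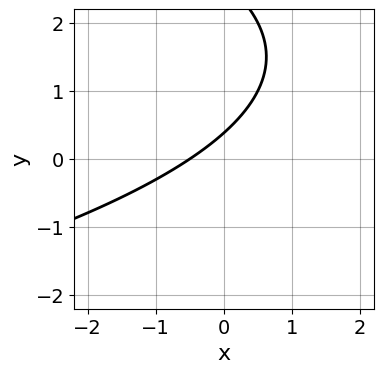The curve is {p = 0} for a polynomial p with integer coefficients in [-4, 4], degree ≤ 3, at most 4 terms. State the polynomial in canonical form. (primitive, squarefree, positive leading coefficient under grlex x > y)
1. Degree: a generic line meets the curve in up to 2 points, so deg p = 2.
2. The integer polynomial consistent with all of this is the stated p.

y^2 + 2*x - 3*y + 1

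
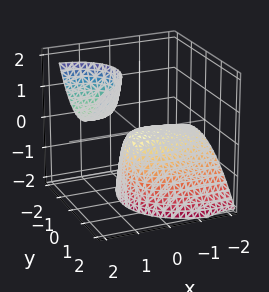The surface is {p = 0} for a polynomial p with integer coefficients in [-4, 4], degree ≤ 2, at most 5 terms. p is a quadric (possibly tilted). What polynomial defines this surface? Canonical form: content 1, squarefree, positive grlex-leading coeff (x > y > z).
There are 2 components. Treating them together as one polynomial.
The degree is 2 — no degree-1 surface has this shape.
From the axis intercepts and sections: it crosses the z-axis at the gridline z = 0; it crosses the y-axis at the gridline y = 0.
Solving for integer coefficients yields p as stated.

x^2 - x*y - 3*x*z + 2*y^2 + 2*z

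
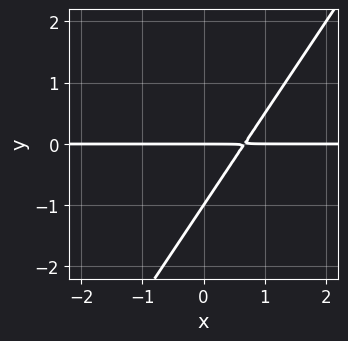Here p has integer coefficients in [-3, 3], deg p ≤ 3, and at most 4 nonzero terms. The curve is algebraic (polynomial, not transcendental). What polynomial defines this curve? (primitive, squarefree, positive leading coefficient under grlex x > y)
1. The degree is 2 — the shape is more complex than any degree-1 curve.
2. Observable constraints: the visible x-axis segment lies entirely on the curve; among the integer gridlines, it crosses the y-axis at y ∈ {-1, 0}.
3. Putting this together gives p.

3*x*y - 2*y^2 - 2*y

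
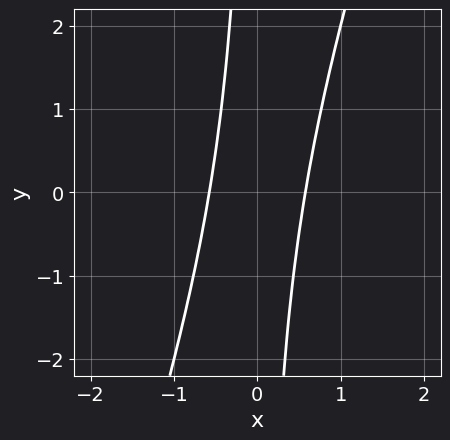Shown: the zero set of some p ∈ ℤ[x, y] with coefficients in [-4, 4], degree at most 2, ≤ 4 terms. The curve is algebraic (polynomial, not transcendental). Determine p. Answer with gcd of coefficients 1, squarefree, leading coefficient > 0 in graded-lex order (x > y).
Degree: no degree-1 curve has this shape, so deg p = 2.
Reading off the gridlines: no y-intercept at any integer in the box.
Fitting integer coefficients to these (and the overall shape) gives p.

3*x^2 - x*y - 1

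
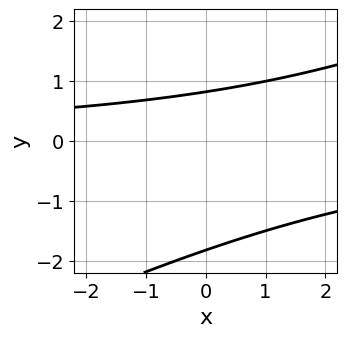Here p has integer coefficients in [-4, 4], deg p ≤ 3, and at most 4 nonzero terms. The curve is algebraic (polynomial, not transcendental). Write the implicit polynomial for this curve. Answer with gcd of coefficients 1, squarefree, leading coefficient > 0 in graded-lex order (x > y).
x*y - 2*y^2 - 2*y + 3

First, degree: the shape is more complex than any degree-1 curve, so deg p = 2.
Next, reading off the gridlines: the curve avoids every integer x-axis point in the box.
Finally, assembling these constraints gives the stated polynomial.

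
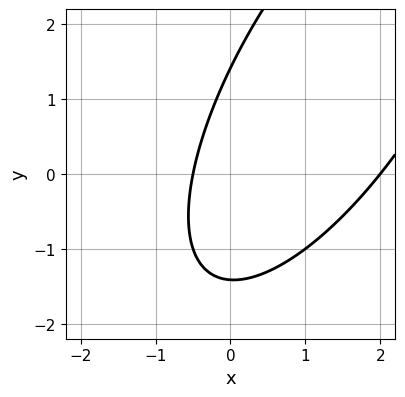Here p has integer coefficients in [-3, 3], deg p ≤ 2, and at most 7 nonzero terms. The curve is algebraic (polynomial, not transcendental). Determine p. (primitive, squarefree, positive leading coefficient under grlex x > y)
Degree: the shape is more complex than any degree-1 curve, so deg p = 2.
Against the integer gridlines: it crosses the x-axis at the gridline x = 2.
Matching integer coefficients to the picture gives p.

2*x^2 - 2*x*y + y^2 - 3*x - 2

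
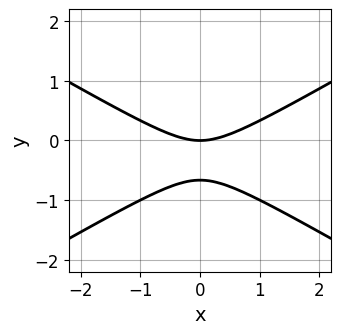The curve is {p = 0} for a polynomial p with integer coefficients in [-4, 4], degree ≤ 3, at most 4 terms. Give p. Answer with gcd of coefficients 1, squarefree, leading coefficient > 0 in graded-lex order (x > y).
(a) deg p = 2. A generic line meets the curve in up to 2 points.
(b) Symmetries: it's symmetric under x → −x, forcing even powers of x.
(c) From the axis intercepts and sections: it crosses the x-axis at the gridline x = 0; it meets the y-axis at y = 0 (among the integer gridlines).
(d) These observations pin down the coefficients.

x^2 - 3*y^2 - 2*y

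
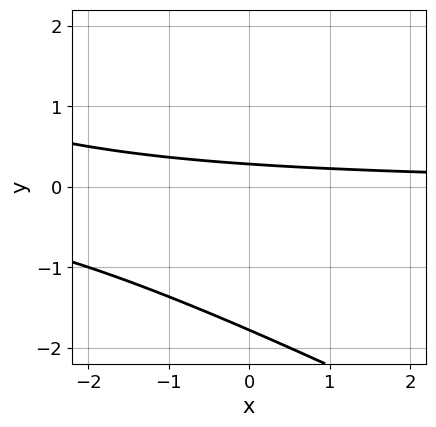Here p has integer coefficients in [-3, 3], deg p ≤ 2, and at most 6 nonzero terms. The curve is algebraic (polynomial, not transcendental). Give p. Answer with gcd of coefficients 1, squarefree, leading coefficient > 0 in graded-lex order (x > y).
x*y + 2*y^2 + 3*y - 1

(a) Degree: a generic line meets the curve in up to 2 points, so deg p = 2.
(b) Observable constraints: it misses every integer gridline on the x-axis.
(c) Putting this together gives p.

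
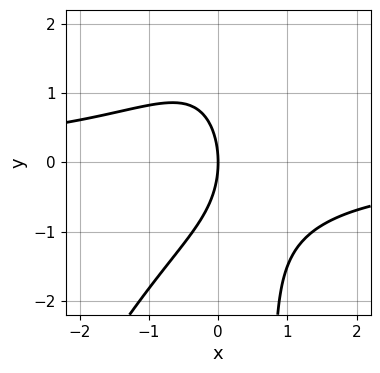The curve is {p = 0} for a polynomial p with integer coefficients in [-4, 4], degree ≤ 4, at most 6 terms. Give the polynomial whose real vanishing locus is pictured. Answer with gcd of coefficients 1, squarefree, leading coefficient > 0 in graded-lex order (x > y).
deg p = 3. No degree-2 curve has this shape.
From the visible intercepts: it crosses the x-axis at the gridline x = 0; it crosses the y-axis at the gridline y = 0.
The integer polynomial consistent with all of this is the stated p.

2*x^2*y - x*y^2 + y^2 + 3*x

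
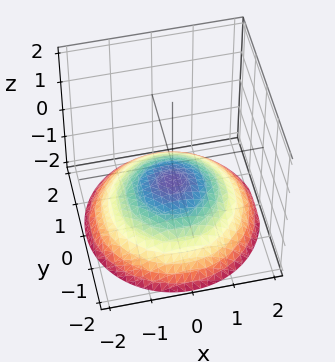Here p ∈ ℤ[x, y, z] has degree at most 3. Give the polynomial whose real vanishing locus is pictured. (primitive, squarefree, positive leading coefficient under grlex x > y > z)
1. deg p = 2.
2. Symmetries: the surface is invariant under rotation about z: p = q(x² + y², z).
3. Observable constraints: no x-intercept at any integer in the box; no y-intercept at any integer in the box; a circular section at z = -1 has radius exactly 1.
4. These observations pin down the coefficients.

x^2 + y^2 + 3*z + 2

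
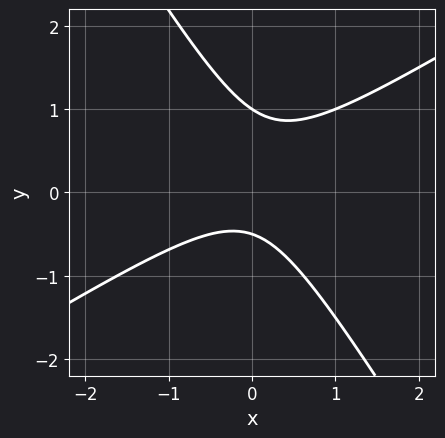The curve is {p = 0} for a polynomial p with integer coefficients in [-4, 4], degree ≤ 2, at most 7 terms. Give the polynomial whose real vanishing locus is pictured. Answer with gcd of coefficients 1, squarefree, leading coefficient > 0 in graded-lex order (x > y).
1. deg p = 2. No degree-1 curve has this shape.
2. Against the integer gridlines: the curve avoids every integer x-axis point in the box; it crosses the y-axis at the gridline y = 1.
3. The integer polynomial consistent with all of this is the stated p.

2*x^2 - 2*x*y - 2*y^2 + y + 1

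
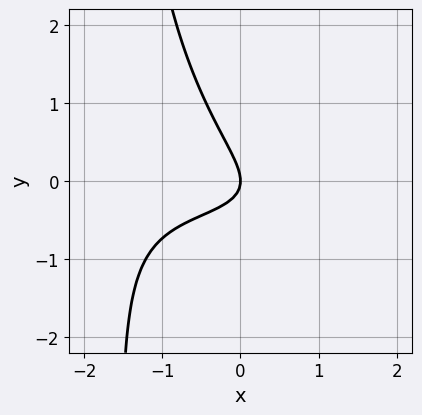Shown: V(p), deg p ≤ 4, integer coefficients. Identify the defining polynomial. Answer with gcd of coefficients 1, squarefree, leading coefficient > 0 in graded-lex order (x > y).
(a) deg p = 4. No degree-3 curve has this shape.
(b) Observable constraints: it meets the y-axis at y = 0 (among the integer gridlines); one x-axis crossing is at x = 0.
(c) Together with the visible shape, these determine p as stated.

x^3*y - 2*x*y^2 - 3*x*y - 3*y^2 - 2*x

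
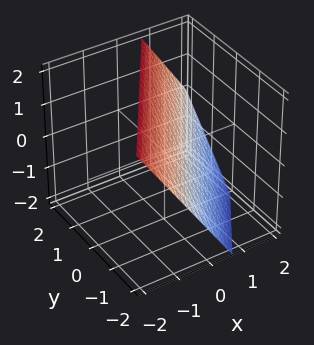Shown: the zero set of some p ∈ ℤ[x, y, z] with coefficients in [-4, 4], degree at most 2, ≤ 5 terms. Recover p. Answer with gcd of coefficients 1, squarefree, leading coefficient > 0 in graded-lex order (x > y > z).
3*x - 2*y + 2*z - 2

First, degree: every cross-section is a straight line — this is a plane, so deg p = 1.
Then, against the integer gridlines: it meets the y-axis at y = -1 (among the integer gridlines); it meets the z-axis at z = 1 (among the integer gridlines).
Finally, these observations pin down the coefficients.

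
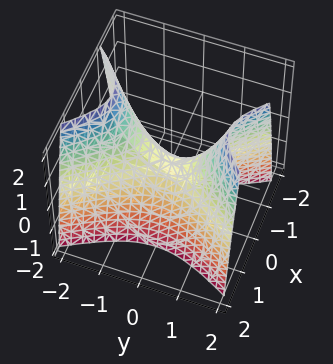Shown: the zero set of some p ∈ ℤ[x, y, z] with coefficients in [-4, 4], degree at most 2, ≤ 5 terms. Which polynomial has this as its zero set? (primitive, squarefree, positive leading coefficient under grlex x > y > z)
1. deg p = 2.
2. Symmetries: the x ↦ −x reflection is a symmetry, so x appears only in even powers; the y ↦ −y reflection is a symmetry, so y appears only in even powers.
3. Checking where it meets the axes: it meets the z-axis at z = 0 (among the integer gridlines); it meets the x-axis at x = 0 (among the integer gridlines); one y-axis crossing is at y = 0.
4. Together with the visible shape, these determine p as stated.

2*x^2 - y^2 + z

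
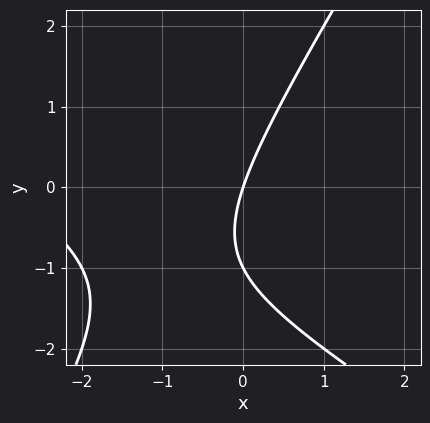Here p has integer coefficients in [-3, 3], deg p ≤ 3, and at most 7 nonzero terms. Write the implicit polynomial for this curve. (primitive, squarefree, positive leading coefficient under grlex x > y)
First, deg p = 2. No degree-1 curve has this shape.
Next, from the axis intercepts and sections: one x-axis crossing is at x = 0; the y-axis gridline crossings are at y ∈ {-1, 0}.
Finally, the integer polynomial consistent with all of this is the stated p.

x^2 + x*y - y^2 + 3*x - y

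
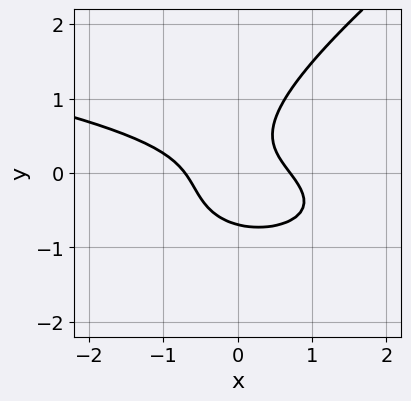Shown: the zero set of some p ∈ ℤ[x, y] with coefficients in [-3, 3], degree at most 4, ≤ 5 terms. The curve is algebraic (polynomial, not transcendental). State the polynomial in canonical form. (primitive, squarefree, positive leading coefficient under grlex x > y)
1. The degree is 3 — no degree-2 curve has this shape.
2. Putting this together gives p.

2*x*y^2 - 3*y^3 + 2*x^2 + 3*x*y - 1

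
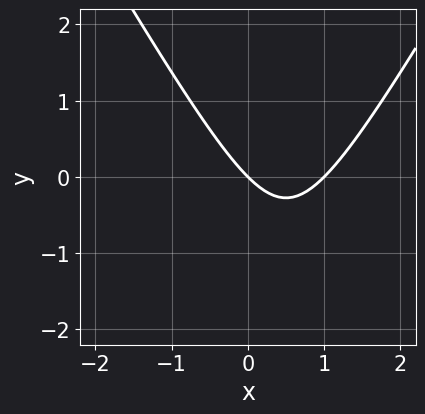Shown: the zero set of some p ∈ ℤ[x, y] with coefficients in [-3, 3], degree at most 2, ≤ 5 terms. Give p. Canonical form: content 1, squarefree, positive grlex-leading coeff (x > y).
(a) The degree is 2 — a generic line meets the curve in up to 2 points.
(b) From the axis intercepts and sections: among the integer gridlines, it crosses the x-axis at x ∈ {0, 1}; one y-axis crossing is at y = 0.
(c) Matching integer coefficients to the picture gives p.

3*x^2 - y^2 - 3*x - 3*y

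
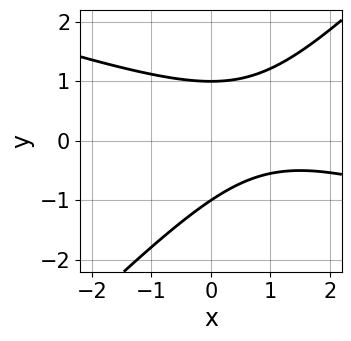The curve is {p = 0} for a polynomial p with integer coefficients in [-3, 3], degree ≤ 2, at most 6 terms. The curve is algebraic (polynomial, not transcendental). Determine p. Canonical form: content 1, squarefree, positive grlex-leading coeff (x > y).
x^2 + 2*x*y - 3*y^2 - 2*x + 3

1. deg p = 2. No degree-1 curve has this shape.
2. From the visible intercepts: among the integer gridlines, it crosses the y-axis at y ∈ {-1, 1}; no x-intercept at any integer in the box.
3. Putting this together gives p.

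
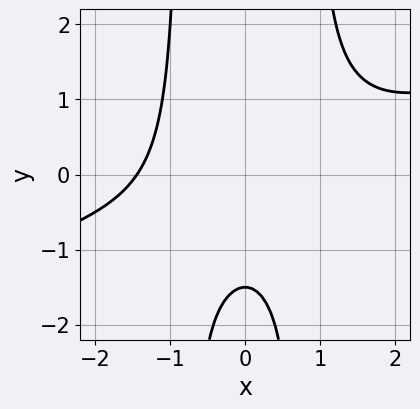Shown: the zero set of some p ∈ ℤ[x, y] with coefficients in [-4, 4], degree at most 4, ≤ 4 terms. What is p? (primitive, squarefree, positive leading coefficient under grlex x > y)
(a) Degree: no degree-2 curve has this shape, so deg p = 3.
(b) Matching integer coefficients to the picture gives p.

x^3 - 3*x^2*y + 2*y + 3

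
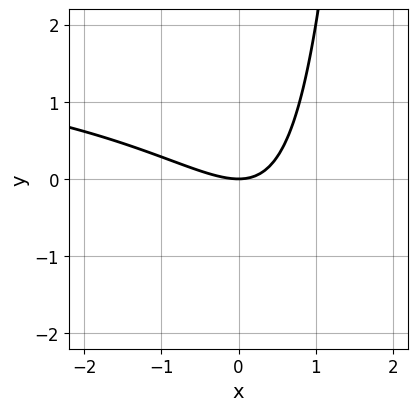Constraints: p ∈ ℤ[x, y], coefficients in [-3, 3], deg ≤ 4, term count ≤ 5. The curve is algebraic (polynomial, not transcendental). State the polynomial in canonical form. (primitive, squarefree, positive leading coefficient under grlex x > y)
x^2*y - 2*x^2 - 3*x*y + 3*y

deg p = 3. A generic line meets the curve in up to 3 points.
Against the integer gridlines: it crosses the y-axis at the gridline y = 0; it meets the x-axis at x = 0 (among the integer gridlines).
Assembling these constraints gives the stated polynomial.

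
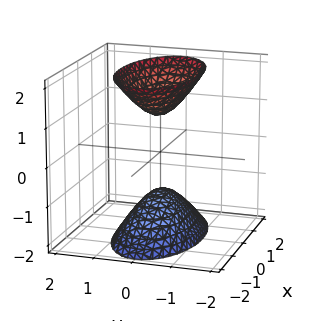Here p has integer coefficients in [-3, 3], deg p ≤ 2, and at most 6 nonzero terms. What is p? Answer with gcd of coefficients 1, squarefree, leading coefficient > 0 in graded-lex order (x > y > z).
I count 2 distinct pieces. They look like related sheets of one shape, so recover p as a whole.
Degree: two separate bowl-shaped sheets opening away from each other; a quadric, so deg p = 2.
Symmetries: mirror symmetry x ↦ −x ⇒ only even powers of x; mirror symmetry z ↦ −z ⇒ only even powers of z; the y ↦ −y reflection is a symmetry, so y appears only in even powers.
Reading off the gridlines: the z-axis gridline crossings are at z ∈ {-1, 1}; no y-intercept at any integer in the box; the surface avoids every integer x-axis point in the box.
The integer polynomial consistent with all of this is the stated p.

x^2 + 3*y^2 - z^2 + 1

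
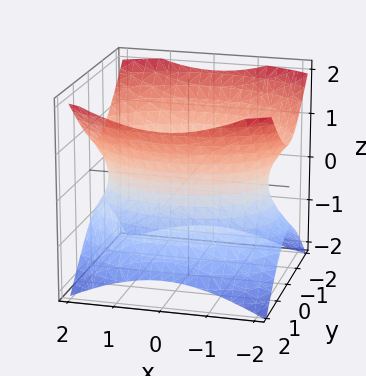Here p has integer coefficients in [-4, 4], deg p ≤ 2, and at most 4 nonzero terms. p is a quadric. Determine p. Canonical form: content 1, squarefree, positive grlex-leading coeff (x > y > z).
The degree is 2 — one connected sheet with a waist; a quadric.
Symmetries: it's symmetric under x → −x, forcing even powers of x; mirror symmetry z ↦ −z ⇒ only even powers of z; it's symmetric under y → −y, forcing even powers of y.
Against the integer gridlines: no z-intercept at any integer in the box.
Fitting integer coefficients to these (and the overall shape) gives p.

x^2 + 2*y^2 - 2*z^2 - 3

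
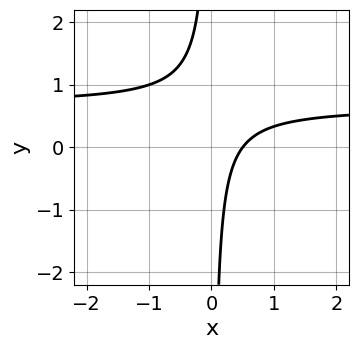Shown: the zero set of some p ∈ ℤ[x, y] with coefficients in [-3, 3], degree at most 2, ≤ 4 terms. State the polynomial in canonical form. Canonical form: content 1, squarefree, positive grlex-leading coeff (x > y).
(a) Degree: a generic line meets the curve in up to 2 points, so deg p = 2.
(b) Checking where it meets the axes: the curve avoids every integer y-axis point in the box.
(c) Fitting integer coefficients to these (and the overall shape) gives p.

3*x*y - 2*x + 1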